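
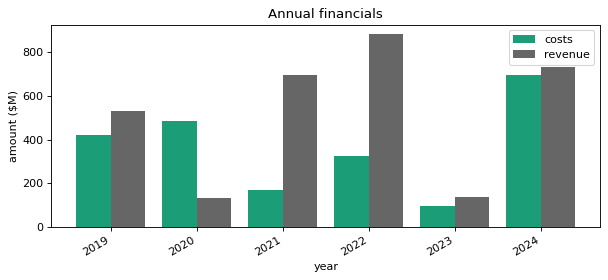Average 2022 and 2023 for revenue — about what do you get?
(900 + 100) / 2 ≈ 500.

≈ 500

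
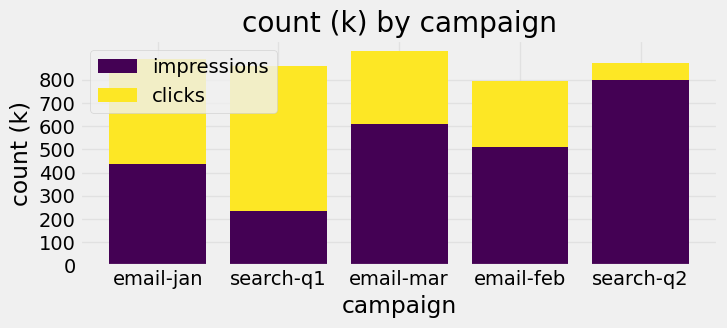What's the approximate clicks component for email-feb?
≈ 300

clicks top ≈ 800, bottom ≈ 500; segment ≈ 300.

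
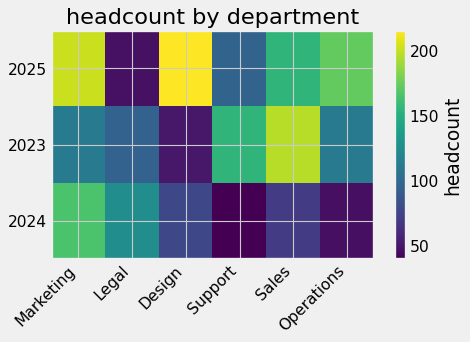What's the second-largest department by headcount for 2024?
Top 3 for 2024: Marketing ≈ 160, Legal ≈ 120, Design ≈ 80.

Legal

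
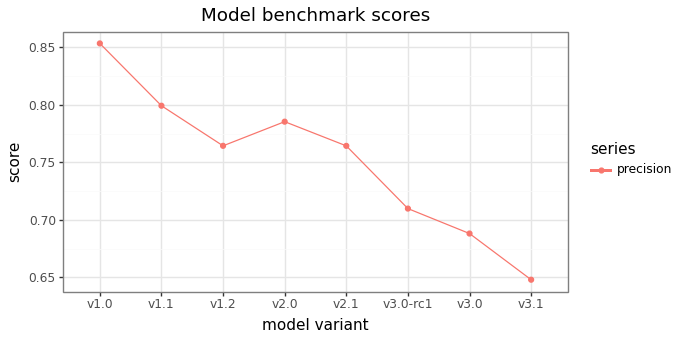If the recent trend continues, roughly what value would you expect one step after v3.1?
≈ 0.61

Last three: 0.70, 0.68, 0.64 → slope ≈ -0.03/step → next ≈ 0.61.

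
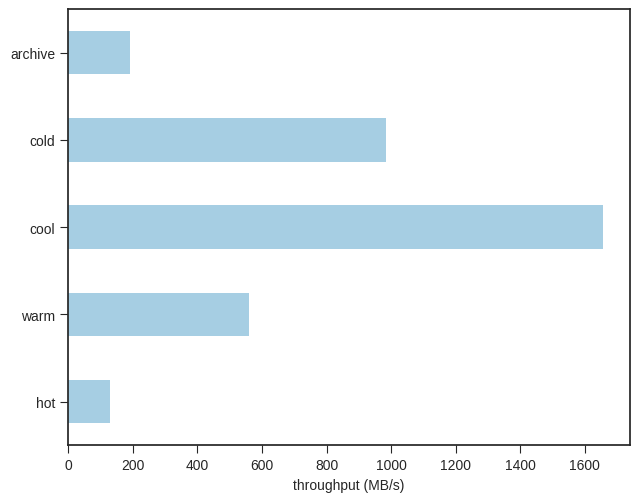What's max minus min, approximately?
≈ 1400

Max cool ≈ 1600, min hot ≈ 200; range ≈ 1400.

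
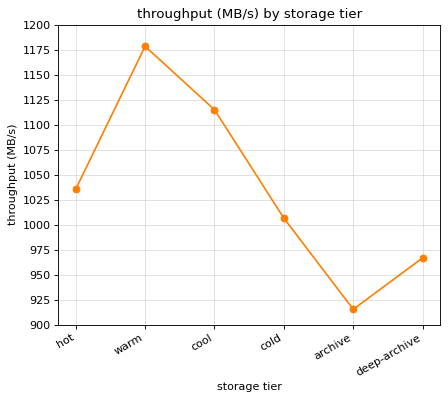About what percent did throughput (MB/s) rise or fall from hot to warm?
≈ +14.6%

hot ≈ 1025, warm ≈ 1175; (1175 − 1025) / 1025 ≈ +14.6%.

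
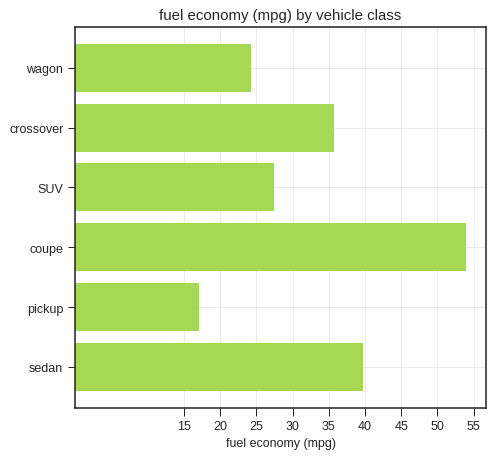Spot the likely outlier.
coupe ≈ 55; the rest sit between ≈ 15 and ≈ 40.

coupe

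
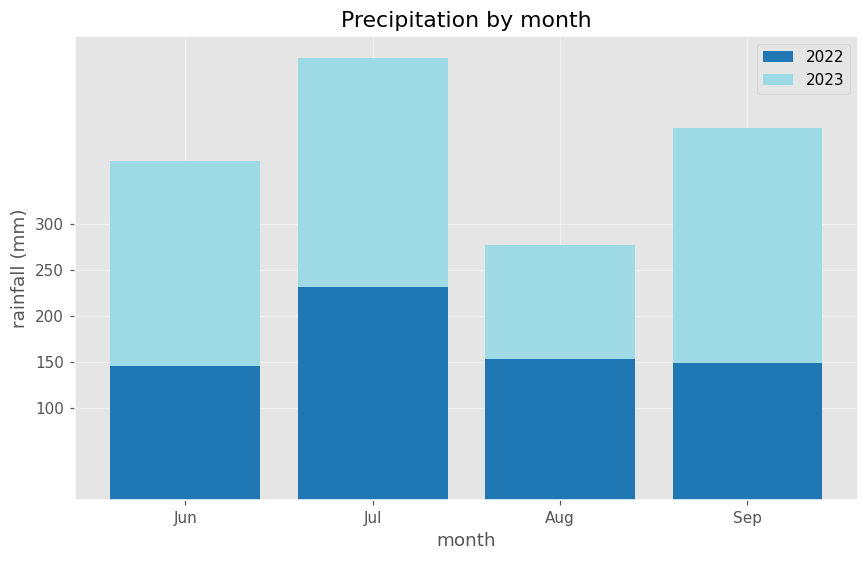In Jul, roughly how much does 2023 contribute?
2023 top ≈ 500, bottom ≈ 250; segment ≈ 250.

≈ 250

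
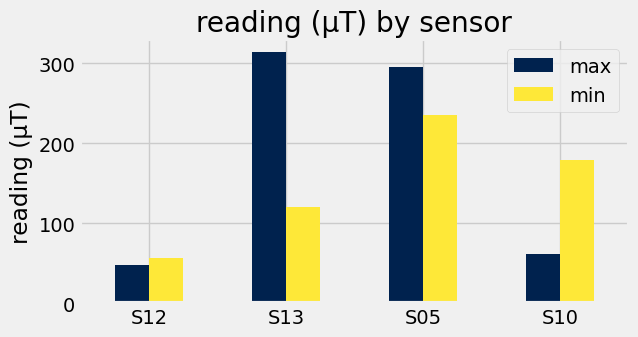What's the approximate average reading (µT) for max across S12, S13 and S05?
≈ 217

(50 + 300 + 300) / 3 ≈ 217.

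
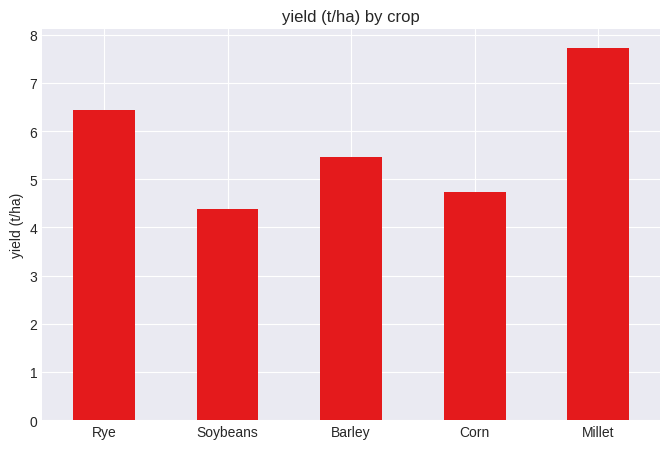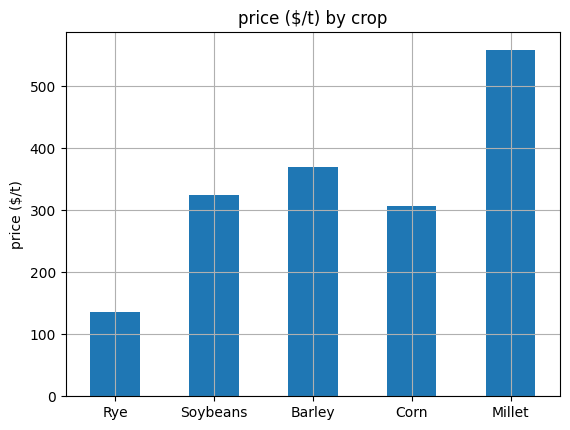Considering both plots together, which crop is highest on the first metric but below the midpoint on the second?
Chart 2 median price ($/t) ≈ 300; below-median crops: Rye, Corn. Among those, Rye has the highest yield (t/ha) (≈ 6).

Rye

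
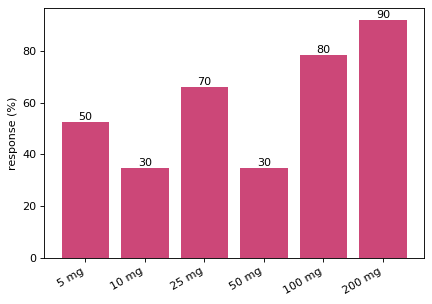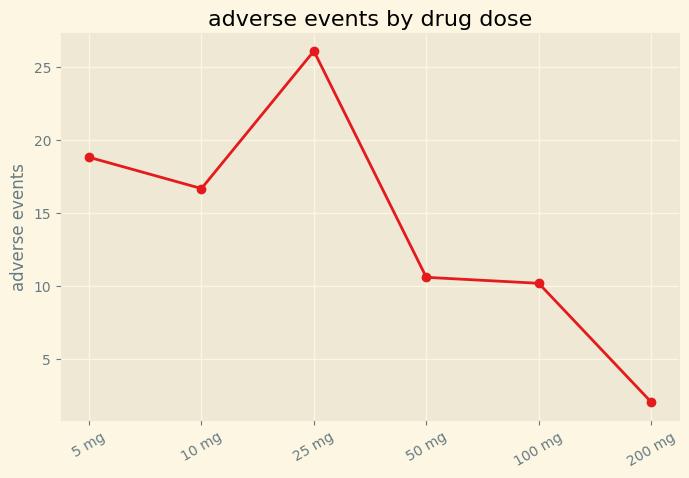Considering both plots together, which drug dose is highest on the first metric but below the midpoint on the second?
200 mg

Chart 2 median adverse events ≈ 15; below-median drug doses: 50 mg, 100 mg, 200 mg. Among those, 200 mg has the highest response (%) (≈ 90).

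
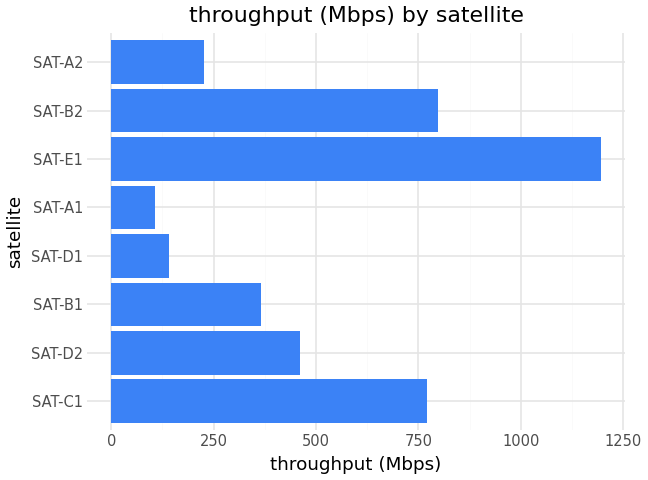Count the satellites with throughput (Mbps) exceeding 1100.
Above 1100: SAT-E1.

1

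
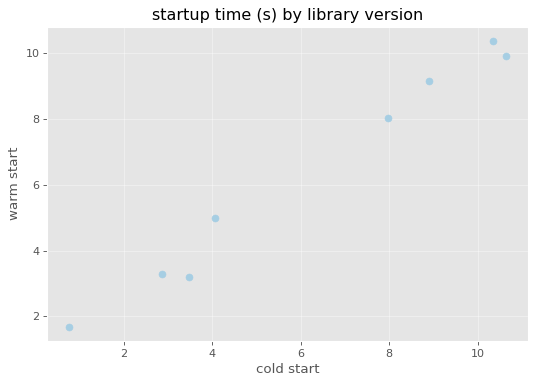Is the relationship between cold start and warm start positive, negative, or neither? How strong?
positive, strong

Points are positively correlated; strong (|r| ≈ 1.0).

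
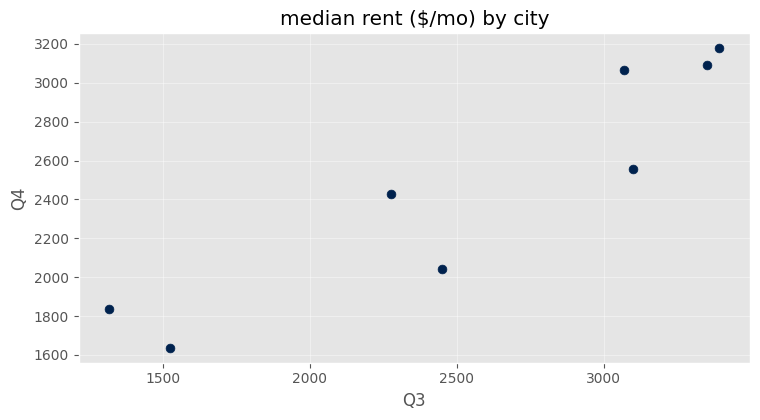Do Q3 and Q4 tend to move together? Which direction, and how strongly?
Points are positively correlated; strong (|r| ≈ 0.9).

positive, strong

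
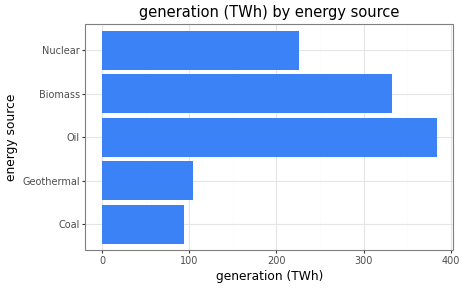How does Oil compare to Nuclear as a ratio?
≈ 1.6×

Oil ≈ 400, Nuclear ≈ 250; 400/250 ≈ 1.6.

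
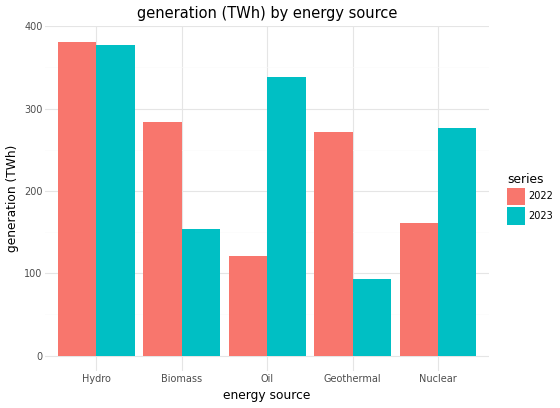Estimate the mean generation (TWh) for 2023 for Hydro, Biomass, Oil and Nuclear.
(400 + 150 + 350 + 300) / 4 ≈ 300.

≈ 300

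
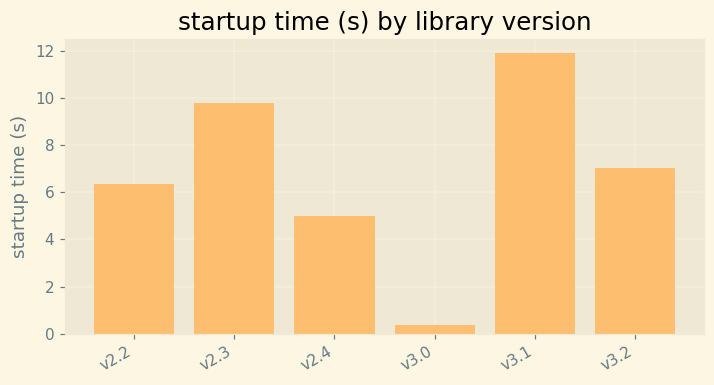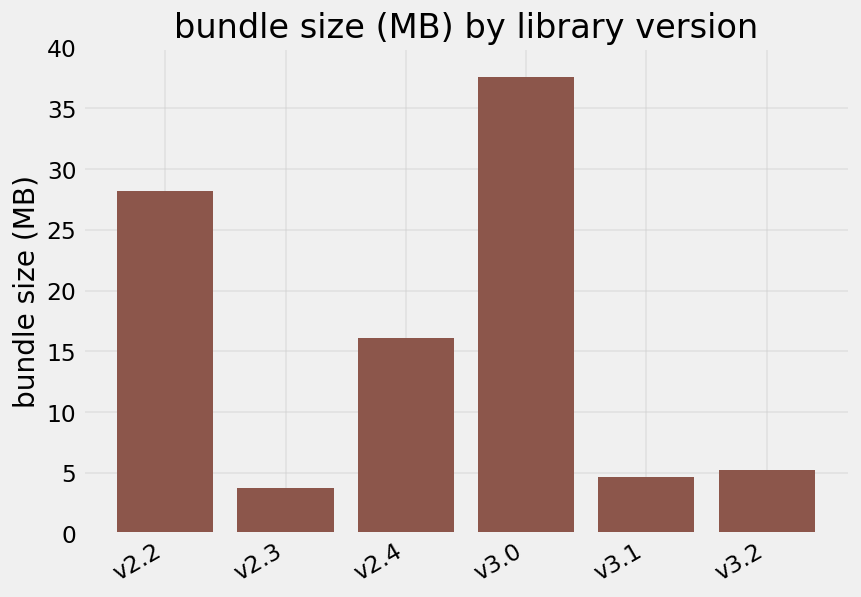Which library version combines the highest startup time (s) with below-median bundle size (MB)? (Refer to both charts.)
Chart 2 median bundle size (MB) ≈ 10; below-median library versions: v2.3, v3.1, v3.2. Among those, v3.1 has the highest startup time (s) (≈ 12).

v3.1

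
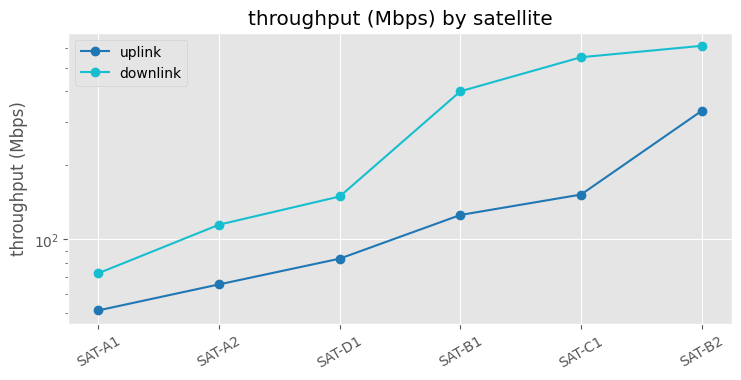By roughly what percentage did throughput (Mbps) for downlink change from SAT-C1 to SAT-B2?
SAT-C1 ≈ 550, SAT-B2 ≈ 600; (600 − 550) / 550 ≈ +9.1%.

≈ +9.1%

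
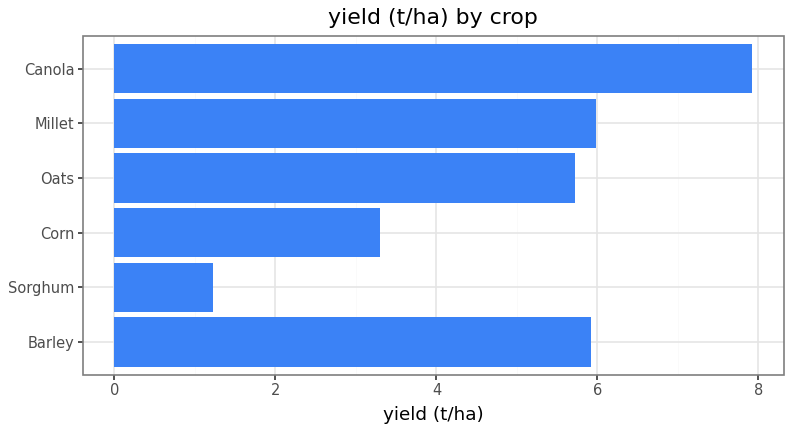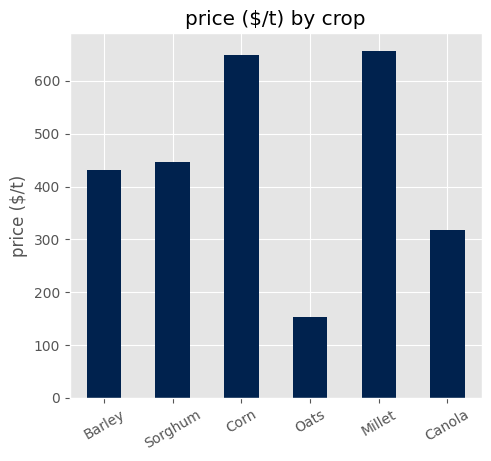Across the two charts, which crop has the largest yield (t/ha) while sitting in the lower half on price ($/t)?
Chart 2 median price ($/t) ≈ 400; below-median crops: Barley, Oats, Canola. Among those, Canola has the highest yield (t/ha) (≈ 8).

Canola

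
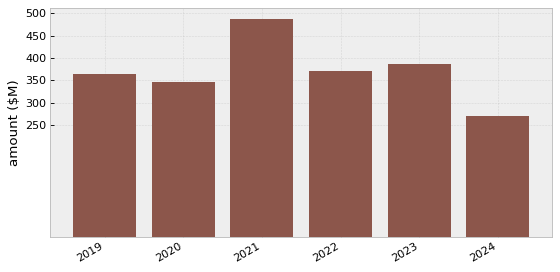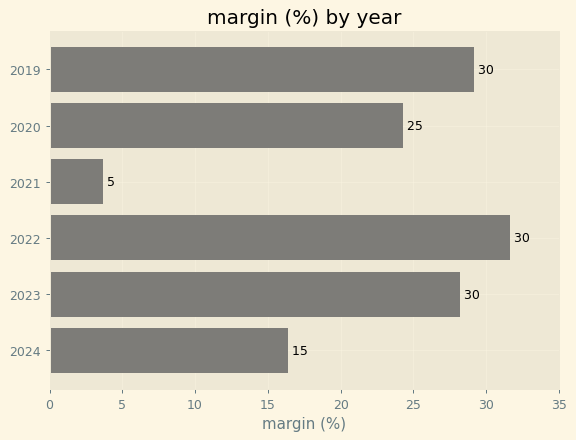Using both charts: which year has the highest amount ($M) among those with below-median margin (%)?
2021

Chart 2 median margin (%) ≈ 25; below-median years: 2020, 2021, 2024. Among those, 2021 has the highest amount ($M) (≈ 500).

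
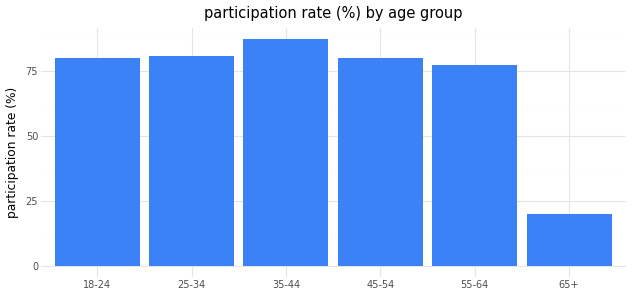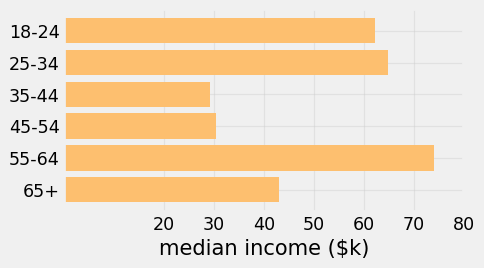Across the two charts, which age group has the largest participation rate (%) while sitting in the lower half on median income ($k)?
35-44

Chart 2 median median income ($k) ≈ 50; below-median age groups: 35-44, 45-54, 65+. Among those, 35-44 has the highest participation rate (%) (≈ 90).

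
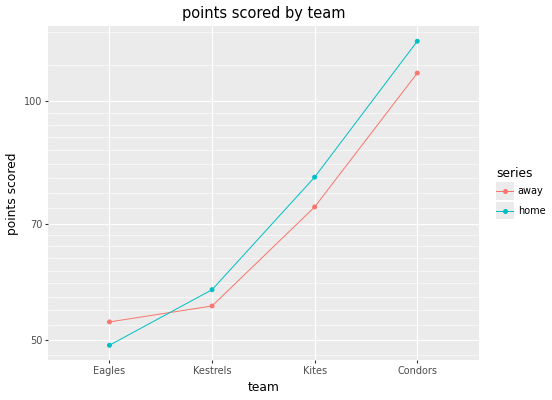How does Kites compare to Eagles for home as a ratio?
Kites ≈ 80, Eagles ≈ 50; 80/50 ≈ 1.6.

≈ 1.6×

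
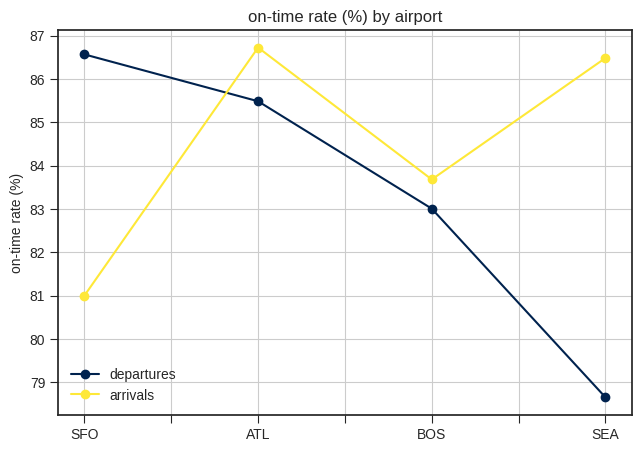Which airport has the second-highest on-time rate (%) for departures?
Top 3 for departures: SFO ≈ 87, ATL ≈ 85, BOS ≈ 83.

ATL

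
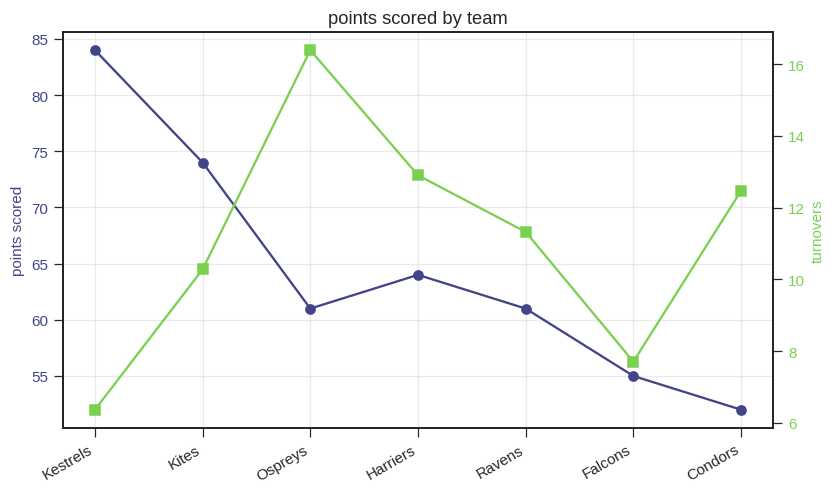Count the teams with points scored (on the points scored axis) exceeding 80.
1

Above 80: Kestrels.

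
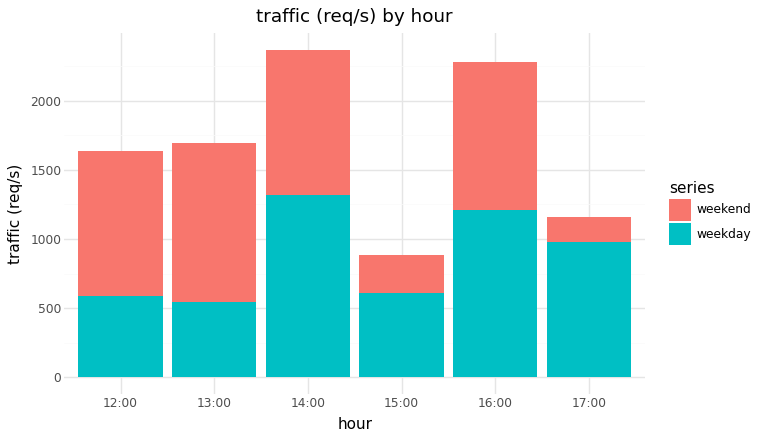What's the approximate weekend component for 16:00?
weekend top ≈ 2200, bottom ≈ 1200; segment ≈ 1000.

≈ 1000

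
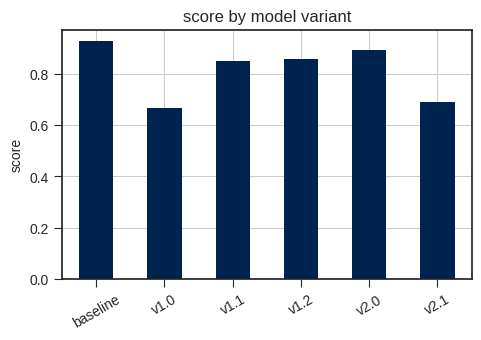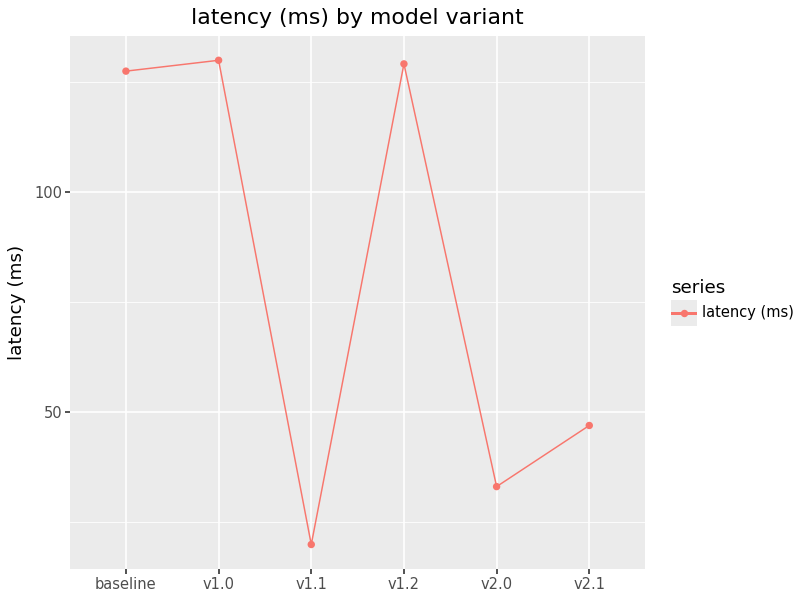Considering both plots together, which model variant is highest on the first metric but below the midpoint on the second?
v2.0

Chart 2 median latency (ms) ≈ 80; below-median model variants: v1.1, v2.0, v2.1. Among those, v2.0 has the highest score (≈ 0.9).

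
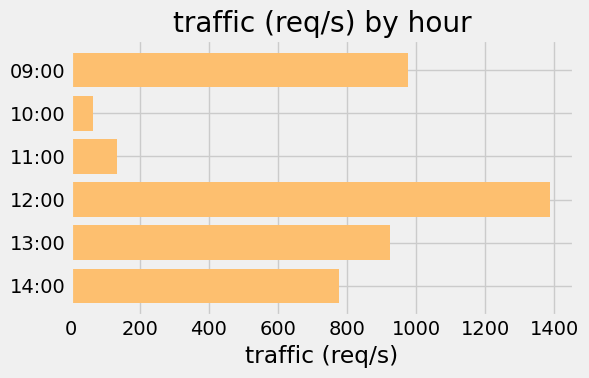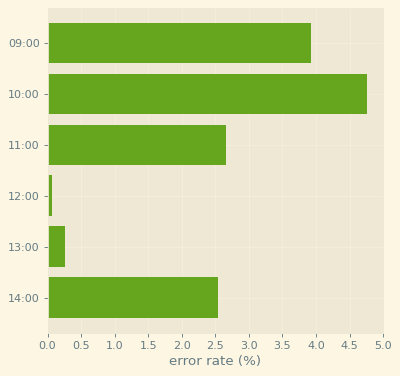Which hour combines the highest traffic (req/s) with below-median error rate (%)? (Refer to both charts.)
12:00

Chart 2 median error rate (%) ≈ 2.5; below-median hours: 12:00, 13:00, 14:00. Among those, 12:00 has the highest traffic (req/s) (≈ 1400).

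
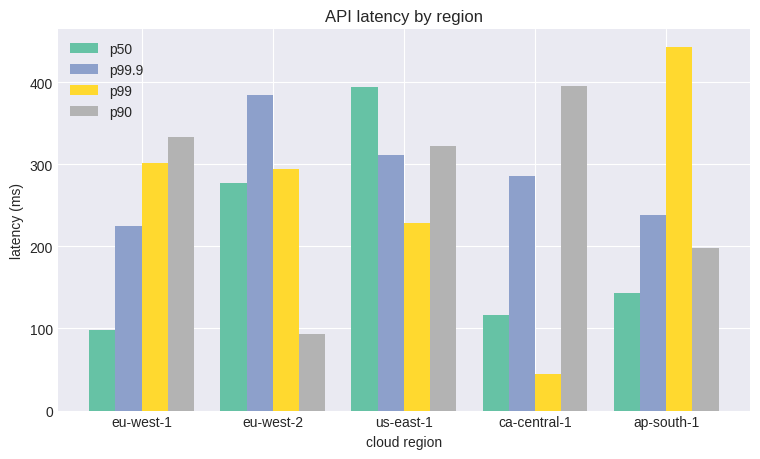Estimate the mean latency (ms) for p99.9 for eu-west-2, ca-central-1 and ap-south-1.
(400 + 300 + 250) / 3 ≈ 317.

≈ 317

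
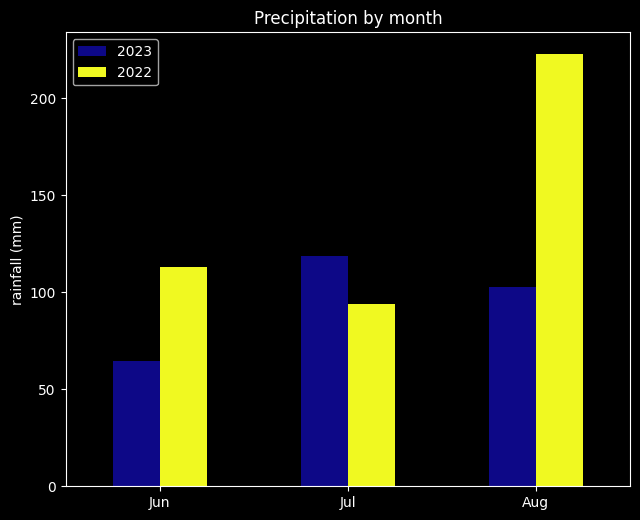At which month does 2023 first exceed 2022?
Jun: 2023 ≈ 60 vs 2022 ≈ 120 (not yet); Jul: 2023 ≈ 120 vs 2022 ≈ 100 (first crossover).

Jul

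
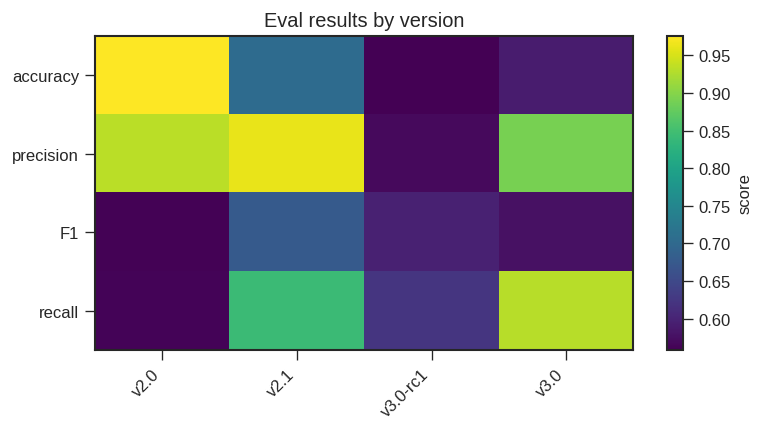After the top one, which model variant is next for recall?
Top 3 for recall: v3.0 ≈ 0.95, v2.1 ≈ 0.85, v3.0-rc1 ≈ 0.60.

v2.1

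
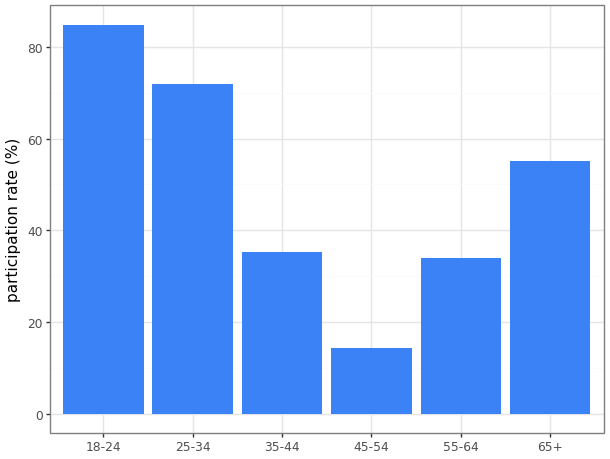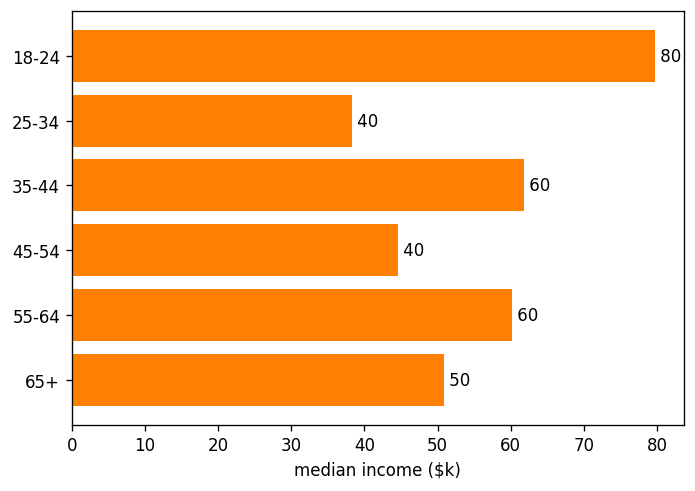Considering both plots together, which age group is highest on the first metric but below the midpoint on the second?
Chart 2 median median income ($k) ≈ 60; below-median age groups: 25-34, 45-54, 65+. Among those, 25-34 has the highest participation rate (%) (≈ 70).

25-34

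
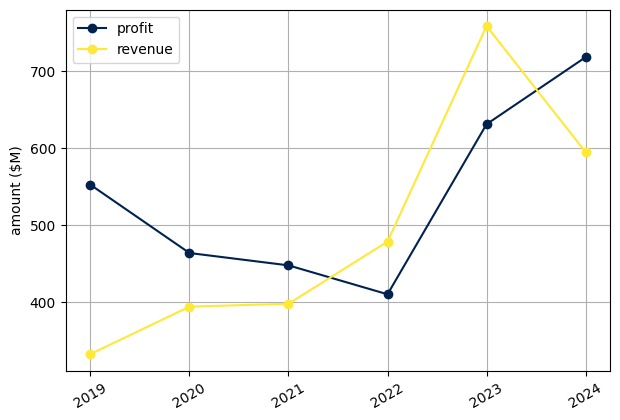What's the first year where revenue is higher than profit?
2021: revenue ≈ 400 vs profit ≈ 450 (not yet); 2022: revenue ≈ 500 vs profit ≈ 400 (first crossover).

2022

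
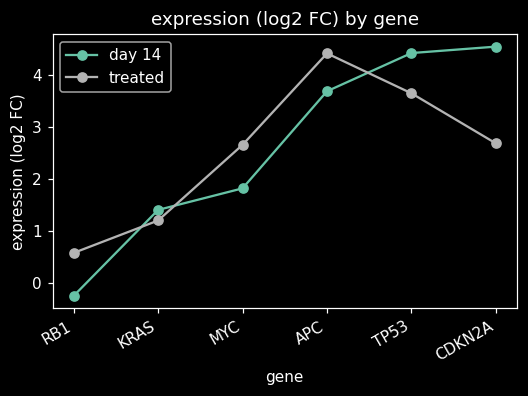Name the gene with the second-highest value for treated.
Top 3 for treated: APC ≈ 4.5, TP53 ≈ 3.5, CDKN2A ≈ 2.5.

TP53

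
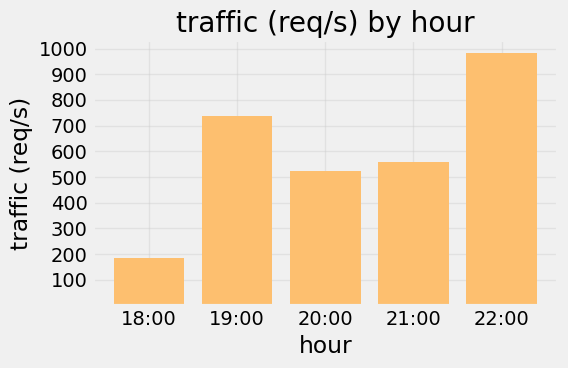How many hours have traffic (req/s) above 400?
4

Above 400: 19:00, 20:00, 21:00, 22:00.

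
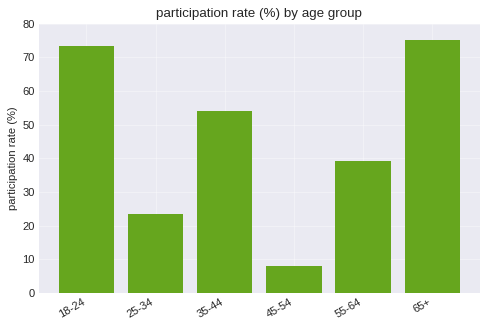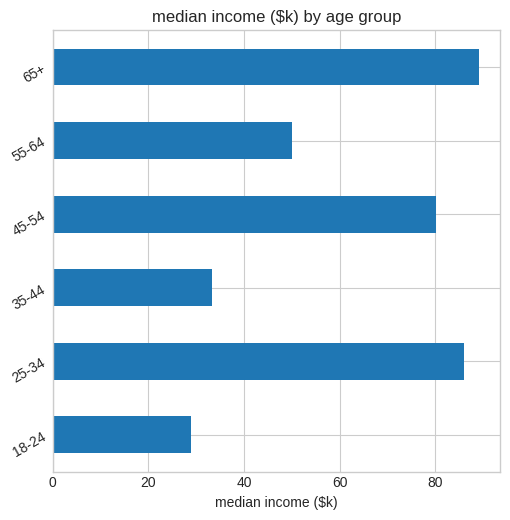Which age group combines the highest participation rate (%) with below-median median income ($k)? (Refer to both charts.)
Chart 2 median median income ($k) ≈ 70; below-median age groups: 18-24, 35-44, 55-64. Among those, 18-24 has the highest participation rate (%) (≈ 70).

18-24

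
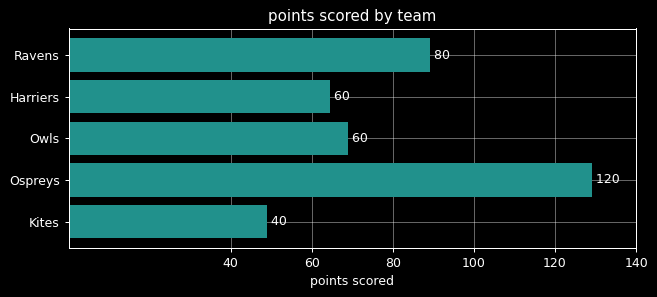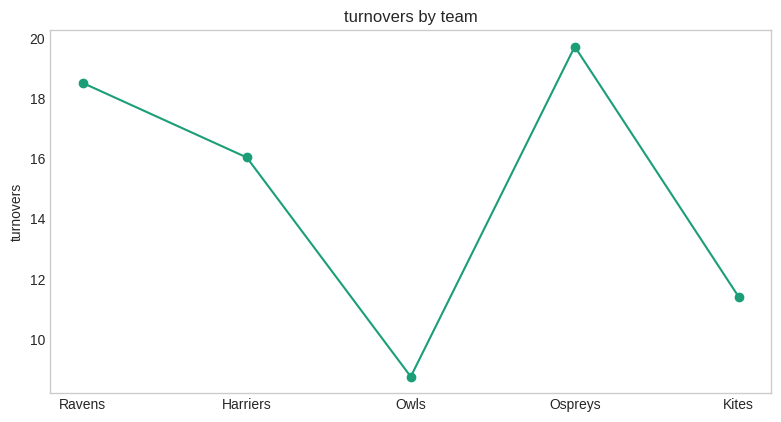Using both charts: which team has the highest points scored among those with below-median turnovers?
Owls

Chart 2 median turnovers ≈ 16; below-median teams: Owls, Kites. Among those, Owls has the highest points scored (≈ 60).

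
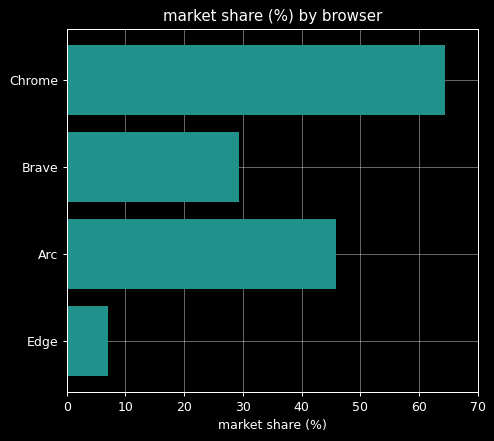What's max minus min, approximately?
Max Chrome ≈ 60, min Edge ≈ 10; range ≈ 50.

≈ 50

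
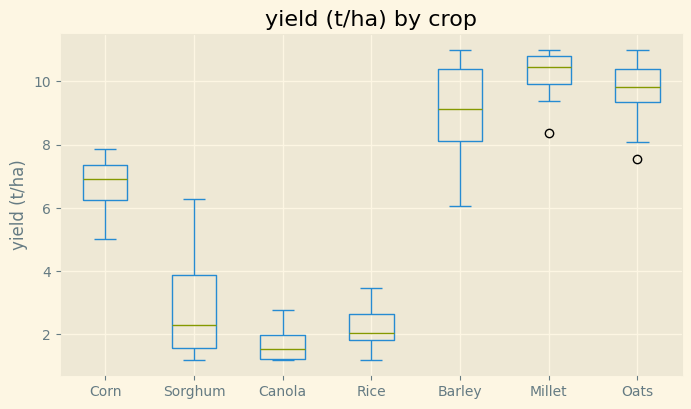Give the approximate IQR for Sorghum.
≈ 2

Q3 ≈ 4, Q1 ≈ 2; IQR ≈ 2.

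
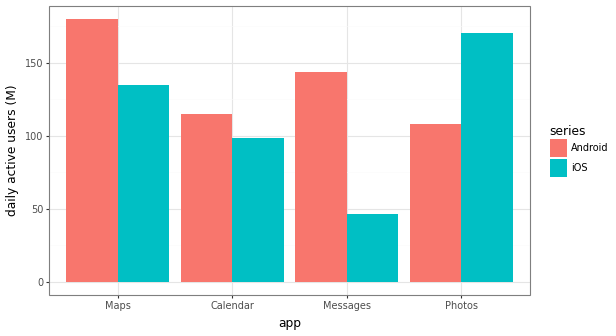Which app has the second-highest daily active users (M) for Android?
Top 3 for Android: Maps ≈ 180, Messages ≈ 140, Calendar ≈ 120.

Messages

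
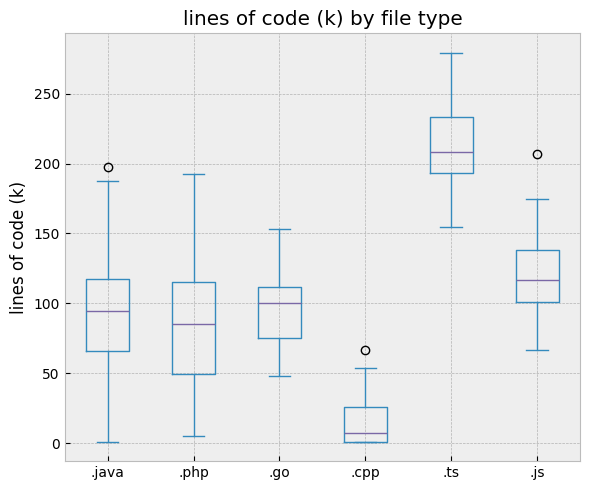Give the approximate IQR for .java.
≈ 60

Q3 ≈ 120, Q1 ≈ 60; IQR ≈ 60.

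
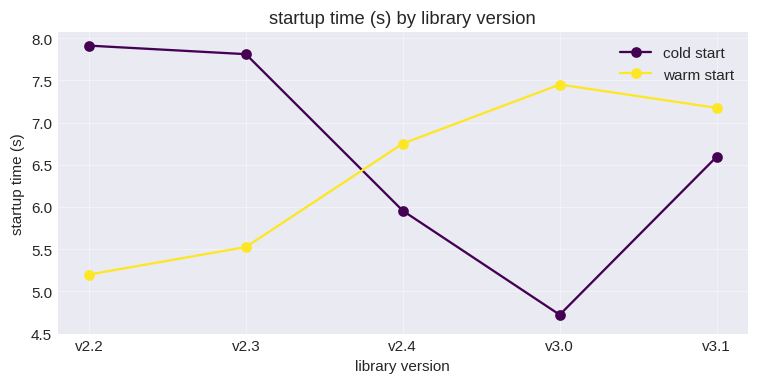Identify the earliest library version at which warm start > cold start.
v2.3: warm start ≈ 5.5 vs cold start ≈ 8.0 (not yet); v2.4: warm start ≈ 7.0 vs cold start ≈ 6.0 (first crossover).

v2.4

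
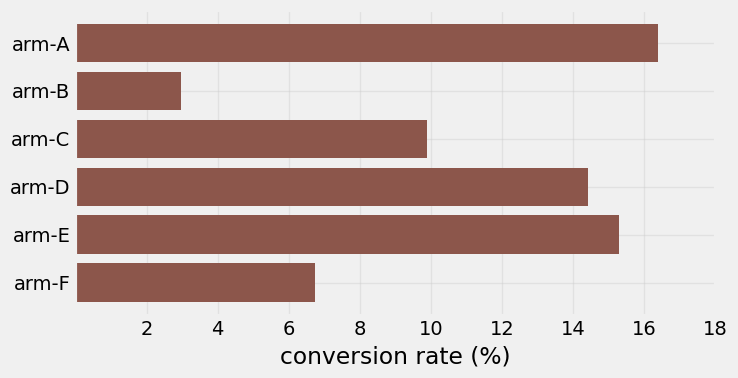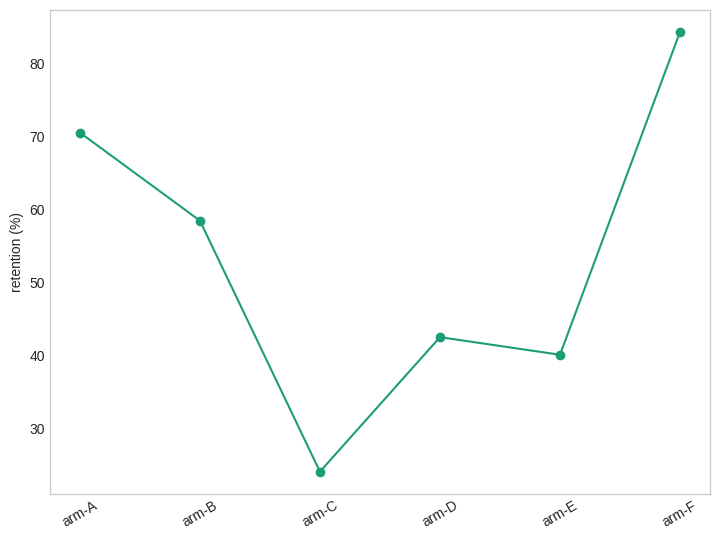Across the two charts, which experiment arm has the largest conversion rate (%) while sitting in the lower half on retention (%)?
Chart 2 median retention (%) ≈ 50; below-median experiment arms: arm-C, arm-D, arm-E. Among those, arm-E has the highest conversion rate (%) (≈ 16).

arm-E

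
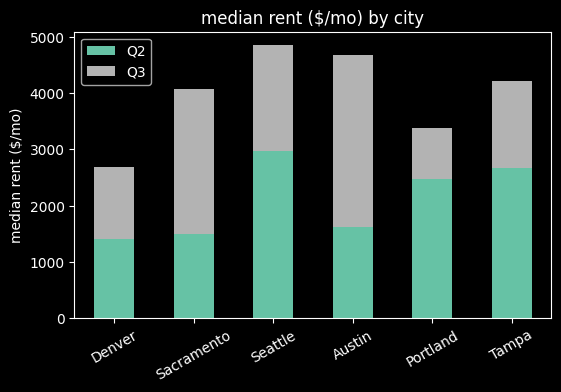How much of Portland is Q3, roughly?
Q3 top ≈ 3500, bottom ≈ 2500; segment ≈ 1000.

≈ 1000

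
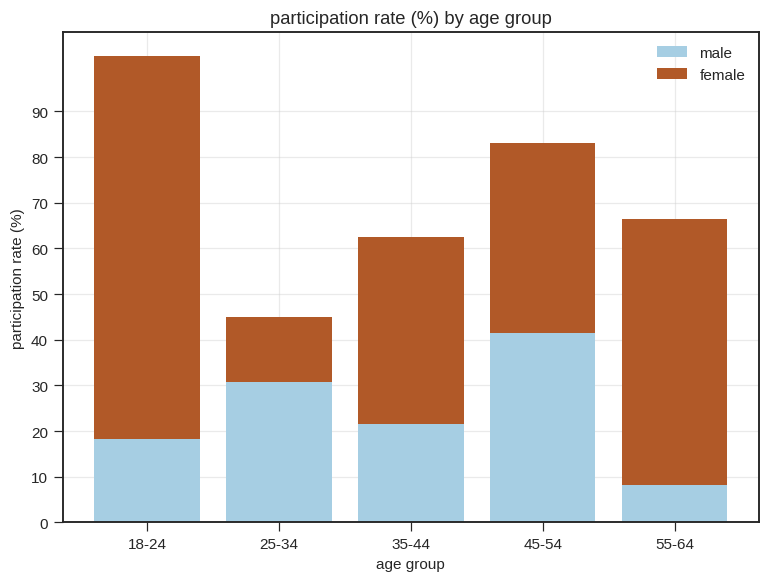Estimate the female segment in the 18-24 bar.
≈ 80

female top ≈ 100, bottom ≈ 20; segment ≈ 80.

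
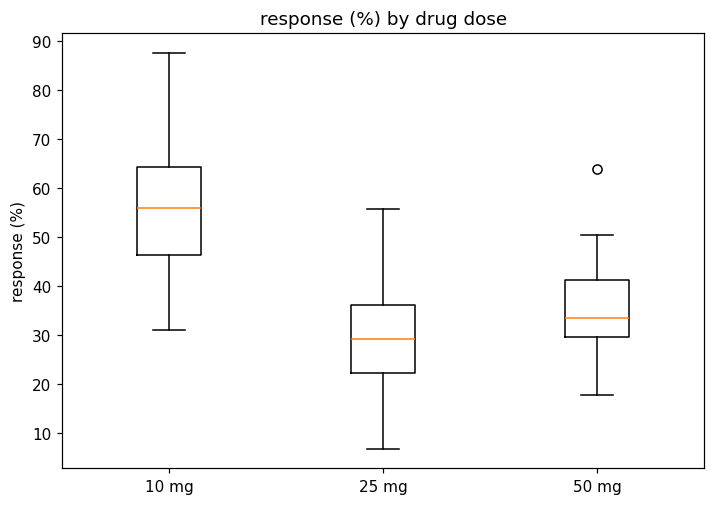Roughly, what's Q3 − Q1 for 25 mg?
≈ 14

Q3 ≈ 36, Q1 ≈ 22; IQR ≈ 14.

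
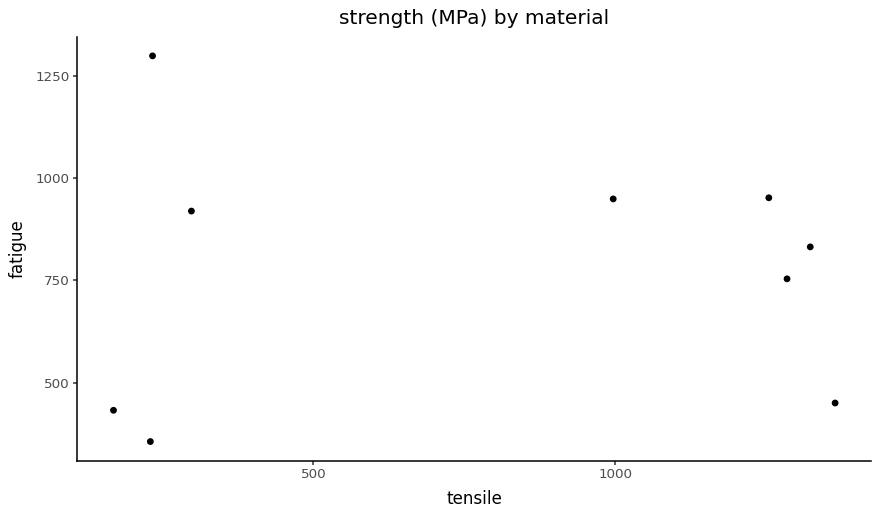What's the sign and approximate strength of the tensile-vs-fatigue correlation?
no clear correlation

Points are roughly uncorrelated; weak (|r| ≈ 0.0).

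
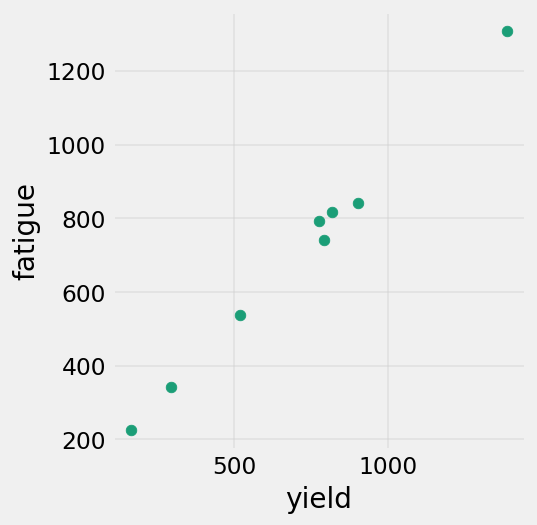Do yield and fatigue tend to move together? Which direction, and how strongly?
Points are positively correlated; strong (|r| ≈ 1.0).

positive, strong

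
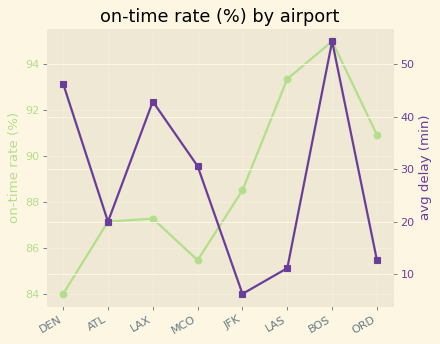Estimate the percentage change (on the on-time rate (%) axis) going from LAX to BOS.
LAX ≈ 87, BOS ≈ 95; (95 − 87) / 87 ≈ +9.2%.

≈ +9.2%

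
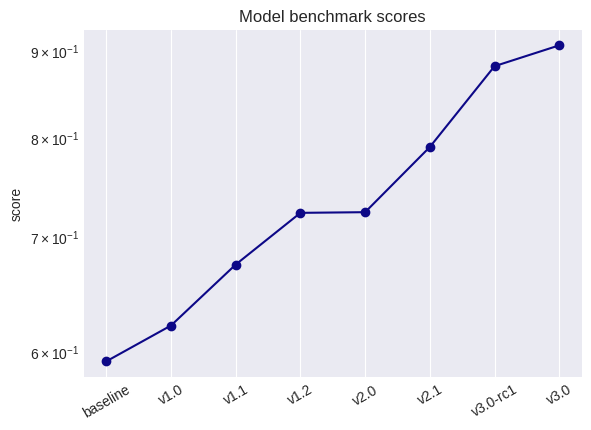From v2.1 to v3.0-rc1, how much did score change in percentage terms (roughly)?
≈ +12.5%

v2.1 ≈ 0.80, v3.0-rc1 ≈ 0.90; (0.90 − 0.80) / 0.80 ≈ +12.5%.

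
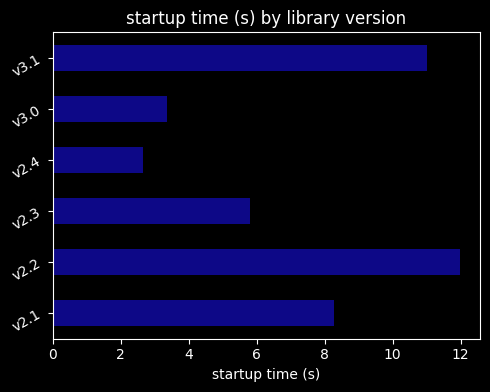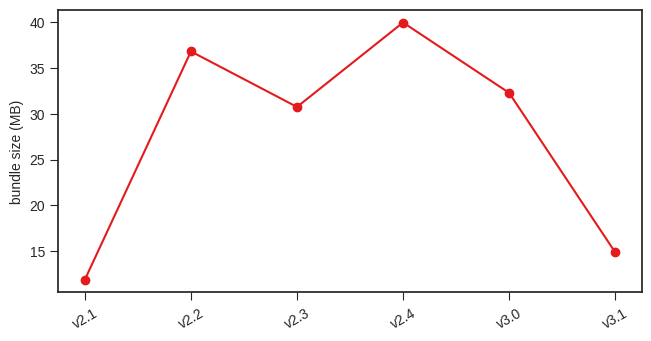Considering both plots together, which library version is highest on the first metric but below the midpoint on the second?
v3.1

Chart 2 median bundle size (MB) ≈ 30; below-median library versions: v2.1, v2.3, v3.1. Among those, v3.1 has the highest startup time (s) (≈ 12).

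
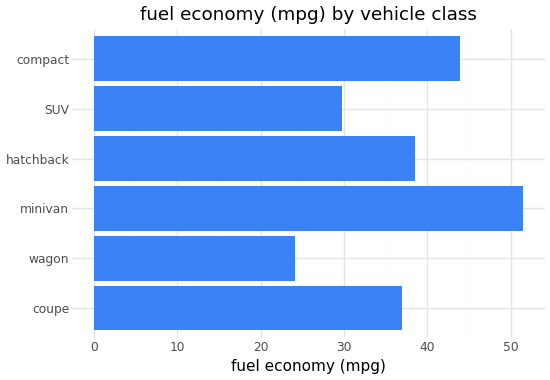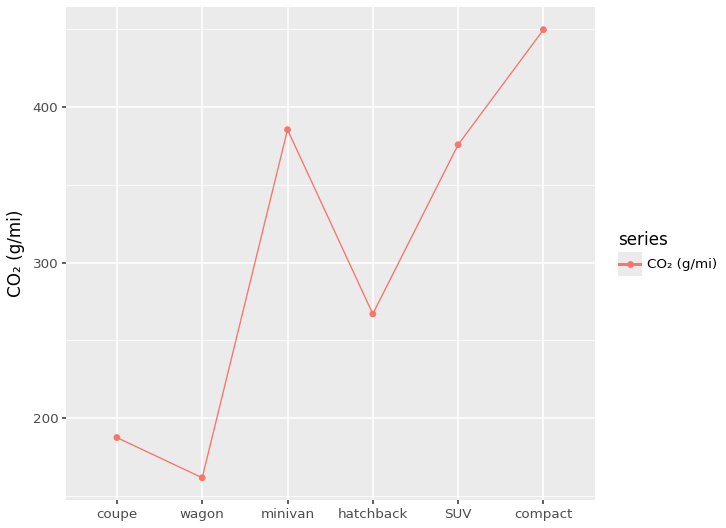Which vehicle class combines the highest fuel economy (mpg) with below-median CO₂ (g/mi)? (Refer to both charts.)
hatchback

Chart 2 median CO₂ (g/mi) ≈ 300; below-median vehicle classes: coupe, wagon, hatchback. Among those, hatchback has the highest fuel economy (mpg) (≈ 40).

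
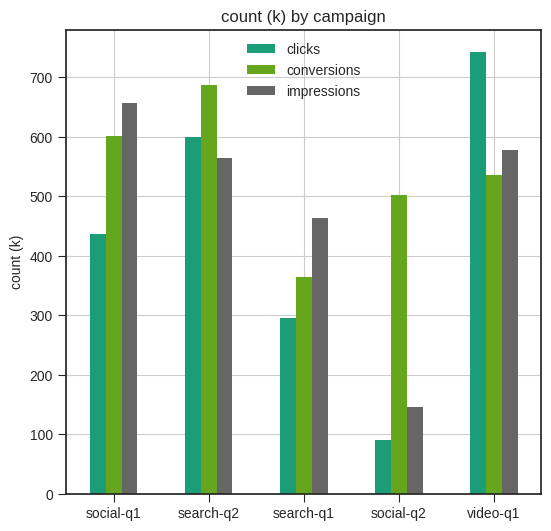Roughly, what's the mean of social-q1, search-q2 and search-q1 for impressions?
≈ 600

(700 + 600 + 500) / 3 ≈ 600.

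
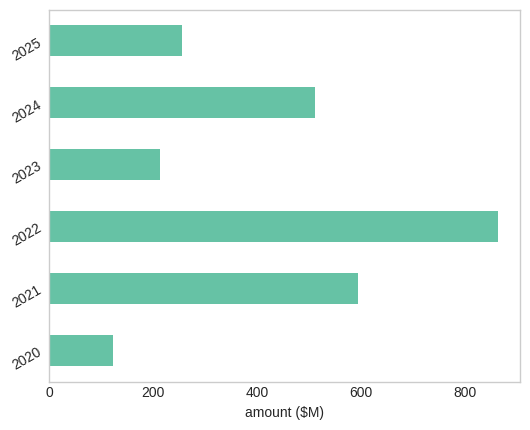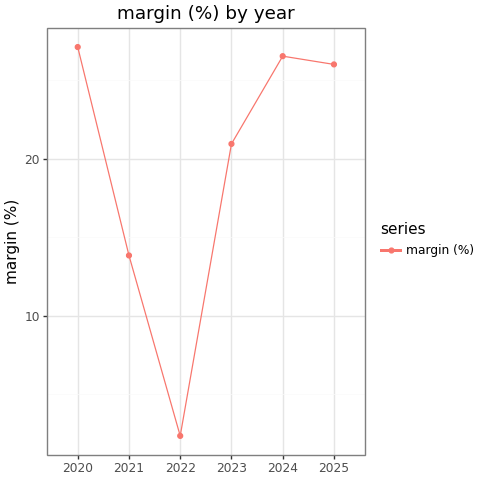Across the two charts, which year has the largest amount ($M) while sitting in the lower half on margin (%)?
Chart 2 median margin (%) ≈ 25; below-median years: 2021, 2022, 2023. Among those, 2022 has the highest amount ($M) (≈ 900).

2022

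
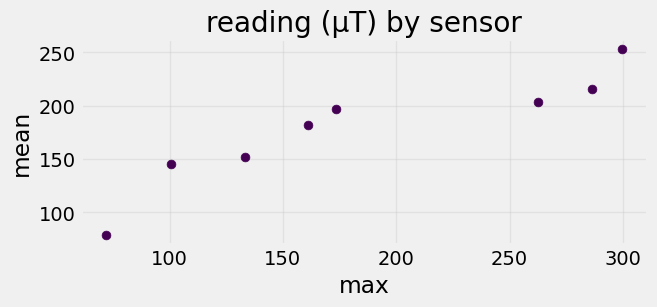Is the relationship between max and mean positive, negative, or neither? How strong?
Points are positively correlated; strong (|r| ≈ 0.9).

positive, strong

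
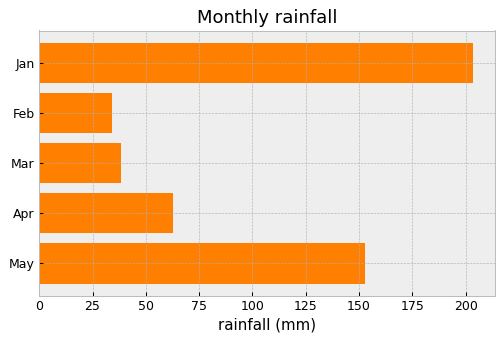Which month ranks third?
Top 4: Jan ≈ 200, May ≈ 160, Apr ≈ 60, Mar ≈ 40.

Apr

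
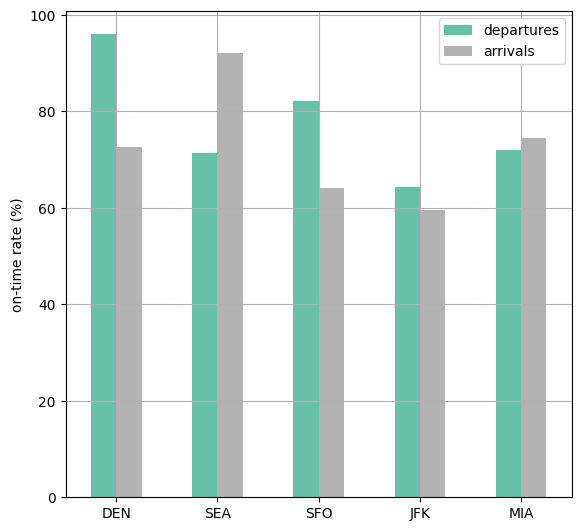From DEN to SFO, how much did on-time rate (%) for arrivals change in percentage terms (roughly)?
≈ -14.3%

DEN ≈ 70, SFO ≈ 60; (60 − 70) / 70 ≈ -14.3%.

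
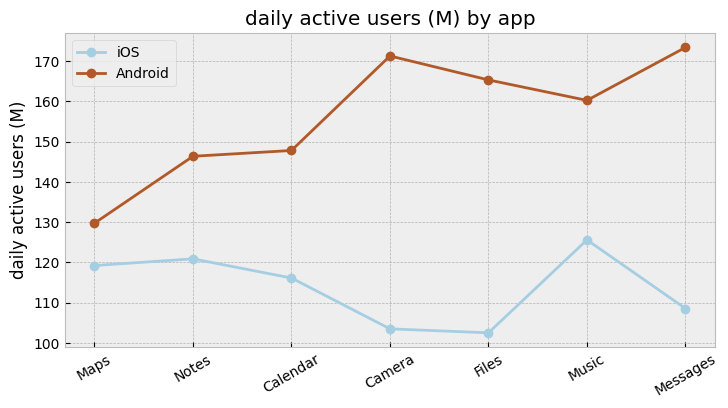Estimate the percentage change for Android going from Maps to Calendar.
Maps ≈ 130, Calendar ≈ 150; (150 − 130) / 130 ≈ +15.4%.

≈ +15.4%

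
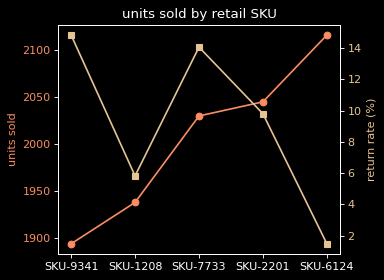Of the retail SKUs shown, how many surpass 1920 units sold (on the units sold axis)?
4

Above 1920: SKU-1208, SKU-7733, SKU-2201, SKU-6124.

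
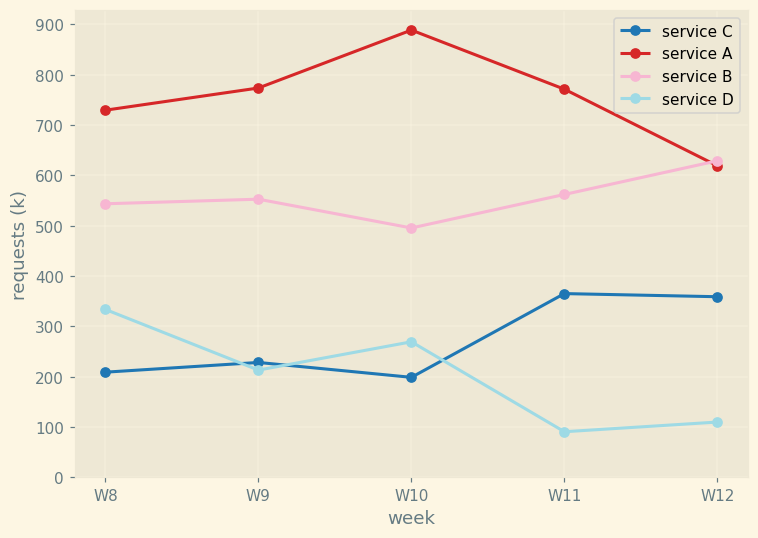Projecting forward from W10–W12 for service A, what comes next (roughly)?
Last three: 900, 800, 600 → slope ≈ -150/step → next ≈ 450.

≈ 450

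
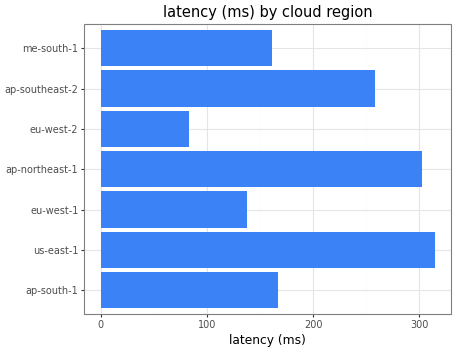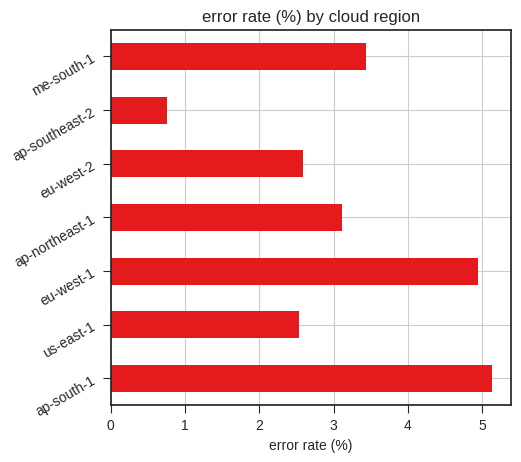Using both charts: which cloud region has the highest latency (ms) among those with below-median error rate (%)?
us-east-1

Chart 2 median error rate (%) ≈ 3; below-median cloud regions: us-east-1, eu-west-2, ap-southeast-2. Among those, us-east-1 has the highest latency (ms) (≈ 300).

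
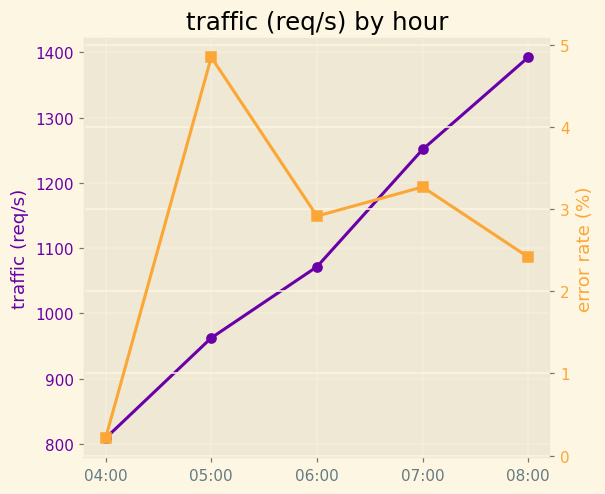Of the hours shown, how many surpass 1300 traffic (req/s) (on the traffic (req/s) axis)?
1

Above 1300: 08:00.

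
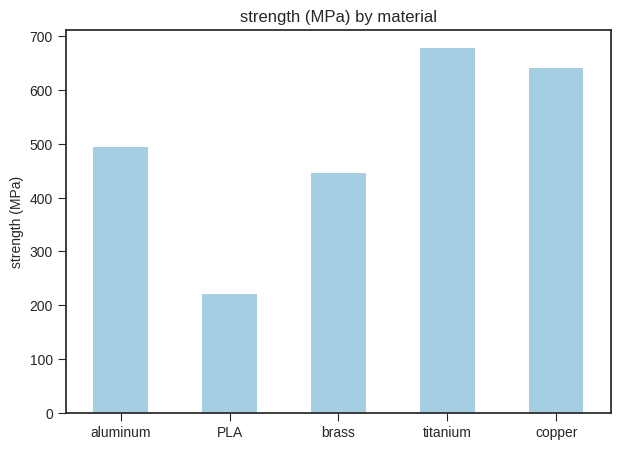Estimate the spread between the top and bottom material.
Max titanium ≈ 700, min PLA ≈ 200; range ≈ 500.

≈ 500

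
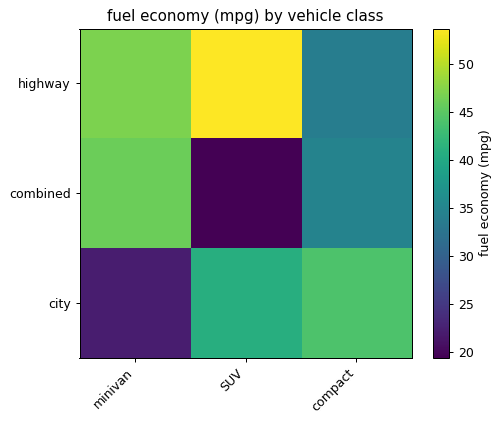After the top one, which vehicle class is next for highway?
minivan

Top 3 for highway: SUV ≈ 55, minivan ≈ 45, compact ≈ 35.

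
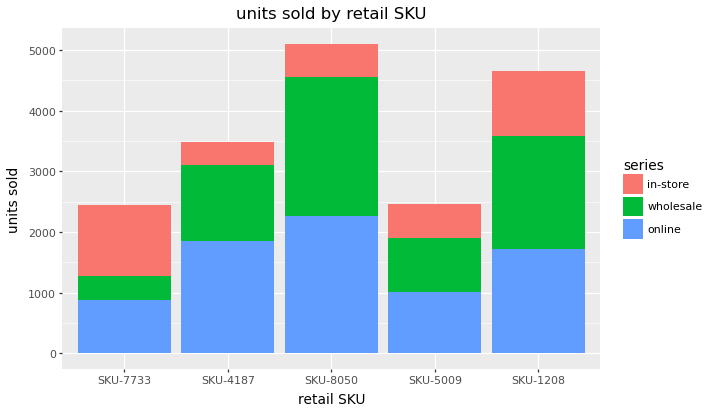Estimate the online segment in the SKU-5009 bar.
online top ≈ 1000, bottom ≈ 0; segment ≈ 1000.

≈ 1000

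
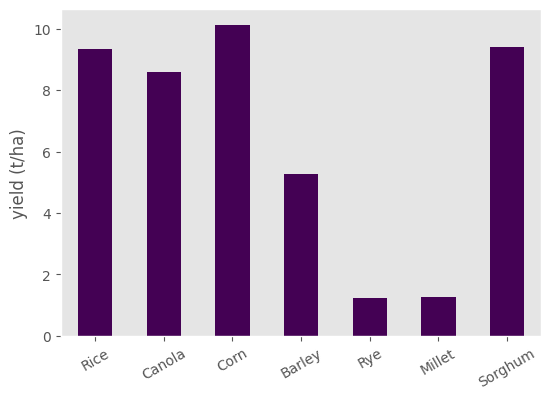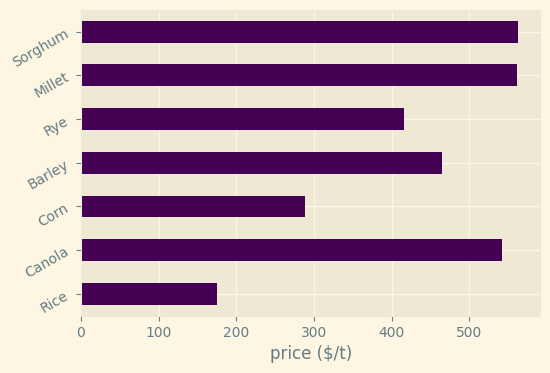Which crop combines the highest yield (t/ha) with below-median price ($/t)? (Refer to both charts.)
Corn

Chart 2 median price ($/t) ≈ 500; below-median crops: Rice, Corn, Rye. Among those, Corn has the highest yield (t/ha) (≈ 10).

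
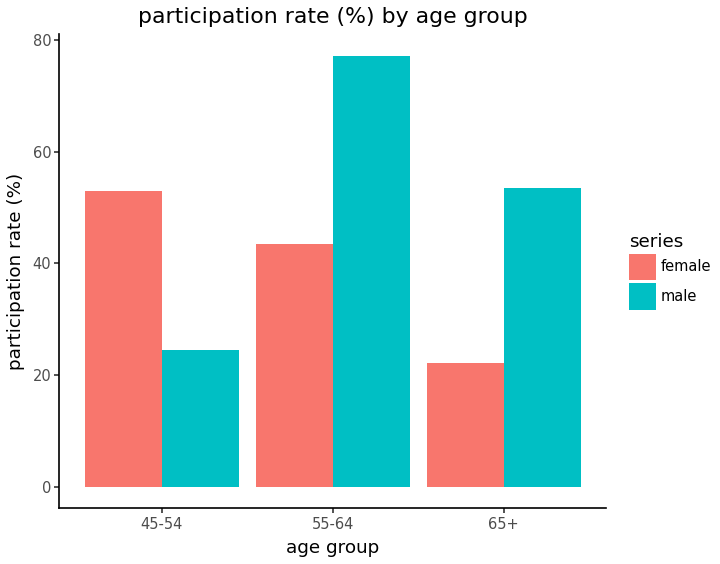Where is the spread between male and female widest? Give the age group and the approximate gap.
55-64, ≈ 40 %

55-64: male ≈ 80, female ≈ 40 → gap ≈ 40. Next-largest (65+) is only ≈ 30.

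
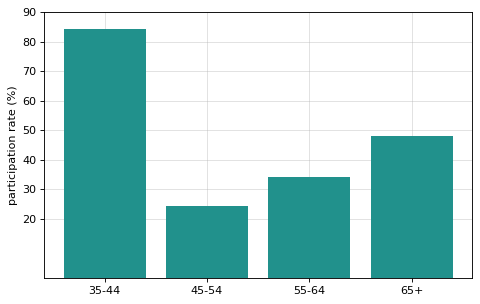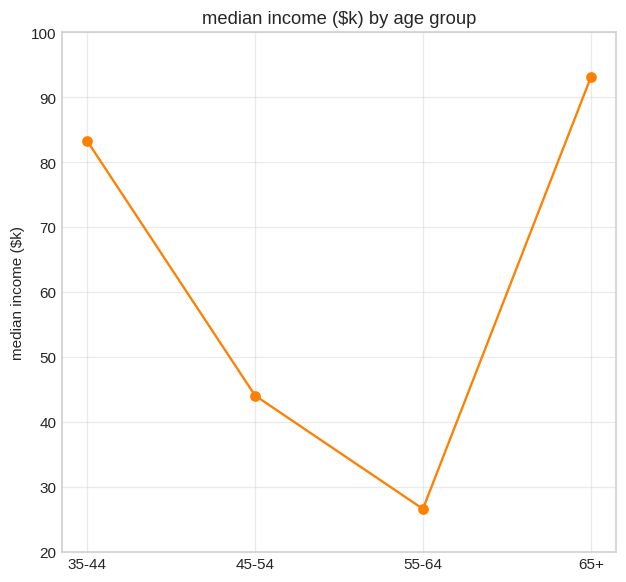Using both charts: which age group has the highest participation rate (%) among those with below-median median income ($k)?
Chart 2 median median income ($k) ≈ 60; below-median age groups: 45-54, 55-64. Among those, 55-64 has the highest participation rate (%) (≈ 30).

55-64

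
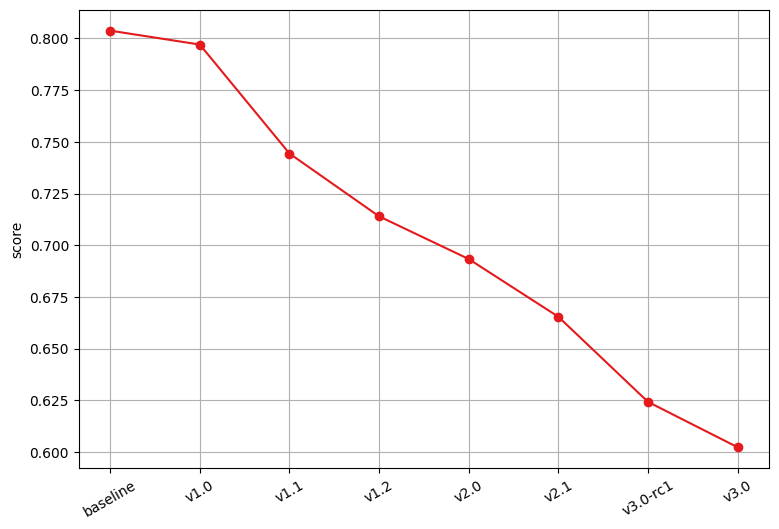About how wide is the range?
≈ 0.20

Max baseline ≈ 0.80, min v3.0 ≈ 0.60; range ≈ 0.20.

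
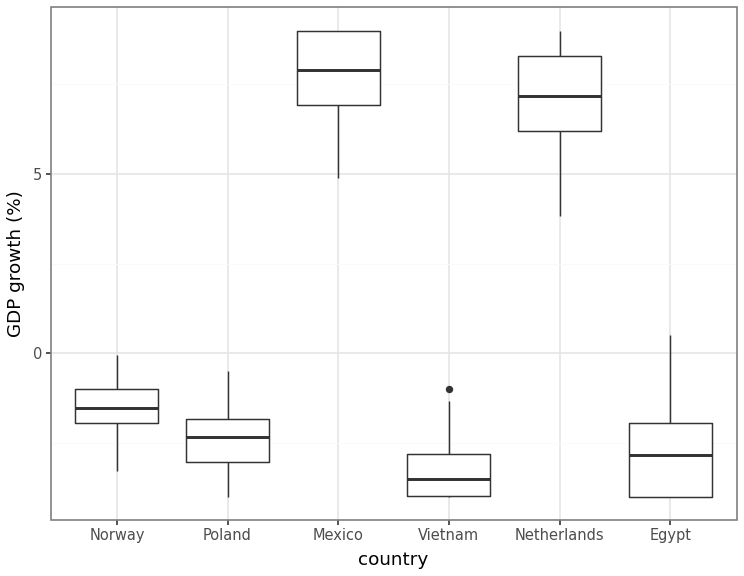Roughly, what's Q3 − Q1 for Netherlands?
Q3 ≈ 8, Q1 ≈ 6; IQR ≈ 2.

≈ 2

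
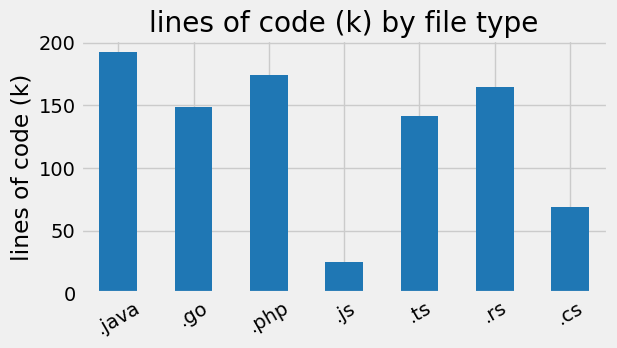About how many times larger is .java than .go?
.java ≈ 200, .go ≈ 140; 200/140 ≈ 1.43.

≈ 1.43×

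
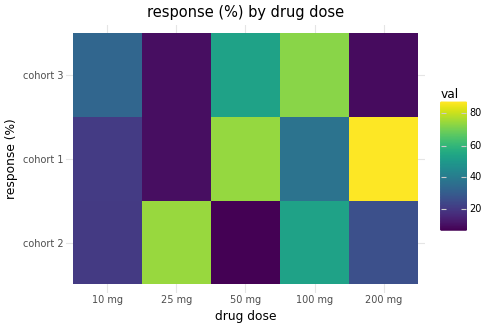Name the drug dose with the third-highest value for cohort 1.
100 mg

Top 4 for cohort 1: 200 mg ≈ 90, 50 mg ≈ 70, 100 mg ≈ 40, 10 mg ≈ 20.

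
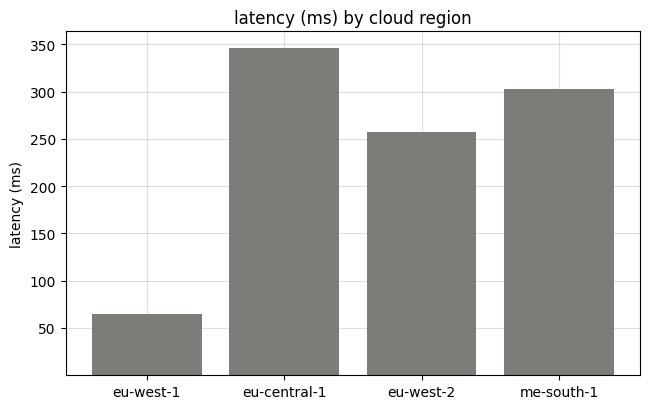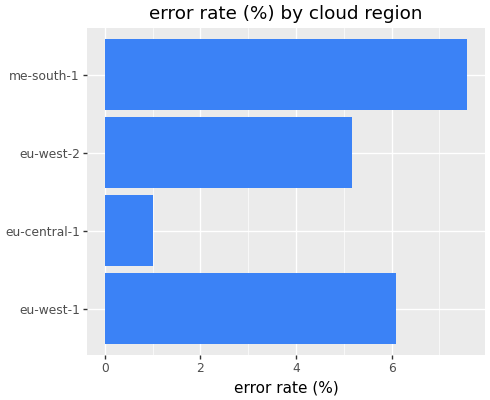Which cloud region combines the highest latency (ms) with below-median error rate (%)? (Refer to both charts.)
eu-central-1

Chart 2 median error rate (%) ≈ 6; below-median cloud regions: eu-central-1, eu-west-2. Among those, eu-central-1 has the highest latency (ms) (≈ 350).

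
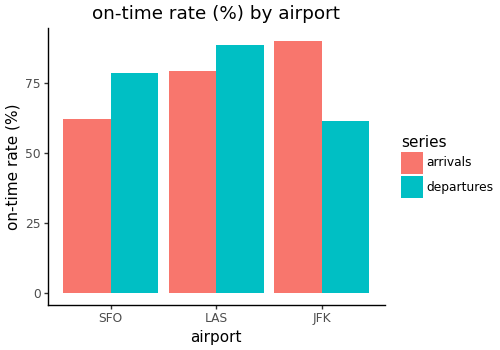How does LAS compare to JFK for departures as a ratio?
LAS ≈ 90, JFK ≈ 60; 90/60 ≈ 1.5.

≈ 1.5×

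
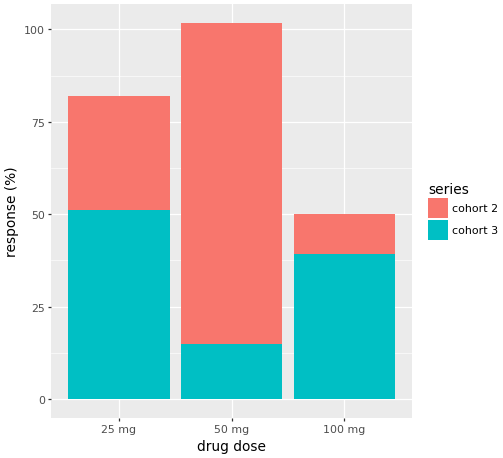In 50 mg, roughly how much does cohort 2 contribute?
cohort 2 top ≈ 100, bottom ≈ 10; segment ≈ 90.

≈ 90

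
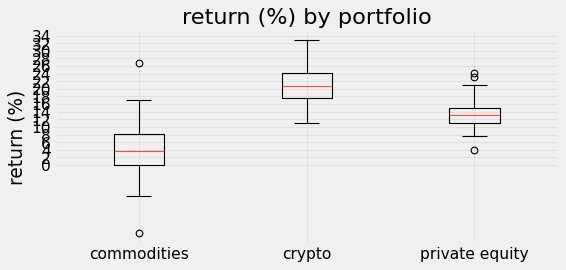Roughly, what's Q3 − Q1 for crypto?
≈ 6

Q3 ≈ 24, Q1 ≈ 18; IQR ≈ 6.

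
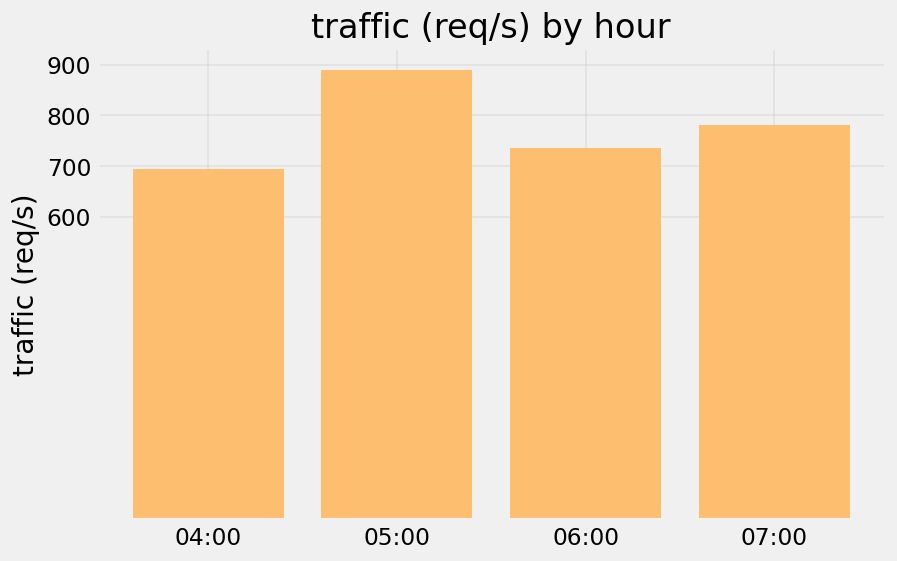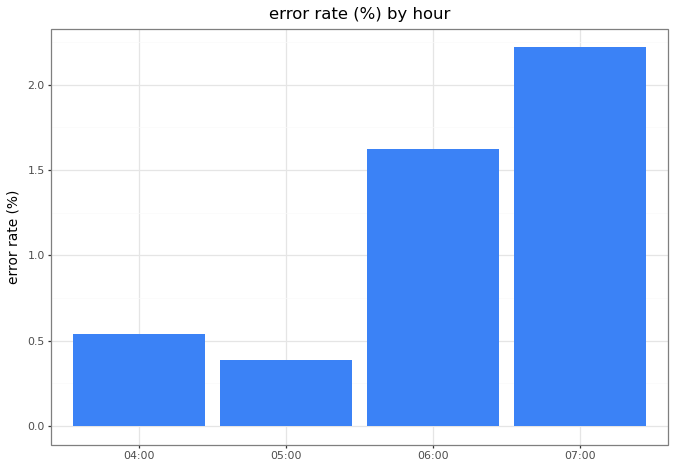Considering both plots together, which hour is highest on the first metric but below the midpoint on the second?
Chart 2 median error rate (%) ≈ 1; below-median hours: 04:00, 05:00. Among those, 05:00 has the highest traffic (req/s) (≈ 900).

05:00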